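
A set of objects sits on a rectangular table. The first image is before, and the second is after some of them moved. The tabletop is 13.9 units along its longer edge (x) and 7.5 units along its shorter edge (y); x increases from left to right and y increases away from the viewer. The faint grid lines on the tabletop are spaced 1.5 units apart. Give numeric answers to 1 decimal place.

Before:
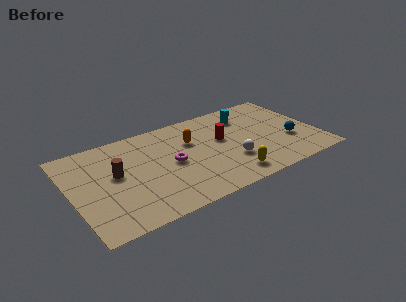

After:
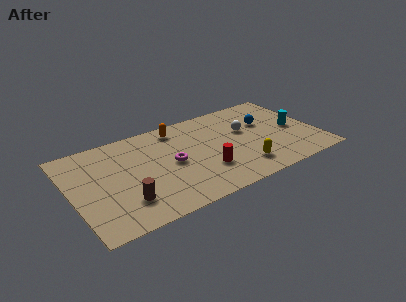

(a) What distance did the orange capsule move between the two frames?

1.5

The orange capsule was near (6.9, 5.0) before and (6.3, 6.4) after, so it travelled √(0.6² + 1.4²) ≈ 1.5 units.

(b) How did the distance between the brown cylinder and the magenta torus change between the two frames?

+0.3

The distance was about 3.1 in the first image and 3.4 in the second, so they moved 0.3 units further apart.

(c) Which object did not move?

the magenta torus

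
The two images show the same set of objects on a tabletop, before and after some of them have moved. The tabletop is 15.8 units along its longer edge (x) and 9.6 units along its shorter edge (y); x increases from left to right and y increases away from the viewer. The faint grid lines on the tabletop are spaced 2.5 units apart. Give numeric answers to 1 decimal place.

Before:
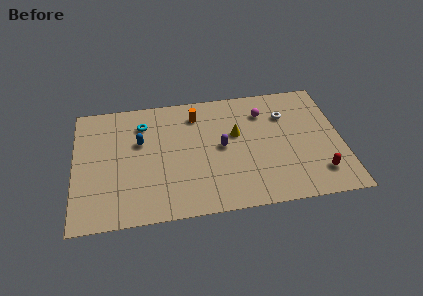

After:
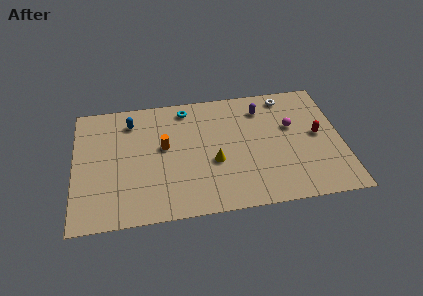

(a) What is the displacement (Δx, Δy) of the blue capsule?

(-0.5, 1.7)

The blue capsule was at about (3.9, 6.0) and moved to about (3.4, 7.7).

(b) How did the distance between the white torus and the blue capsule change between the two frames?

+0.6

The distance was about 8.7 in the first image and 9.3 in the second, so they moved 0.6 units further apart.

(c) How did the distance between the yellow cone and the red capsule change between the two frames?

+0.3

They were about 6.0 units apart before and 6.3 after — 0.3 units further apart.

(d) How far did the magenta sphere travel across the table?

2.1

The magenta sphere moved from about (11.3, 7.3) to (12.9, 5.9), a distance of √(1.6² + 1.4²) ≈ 2.1.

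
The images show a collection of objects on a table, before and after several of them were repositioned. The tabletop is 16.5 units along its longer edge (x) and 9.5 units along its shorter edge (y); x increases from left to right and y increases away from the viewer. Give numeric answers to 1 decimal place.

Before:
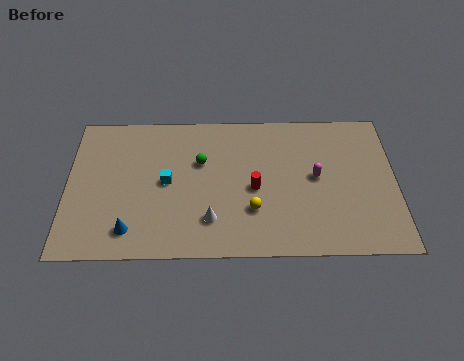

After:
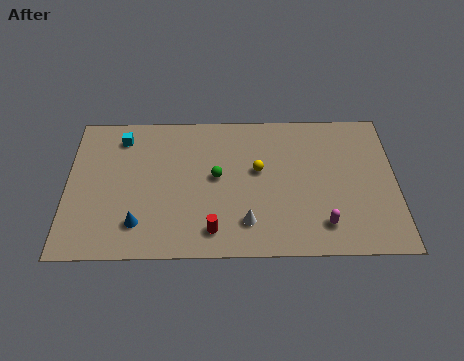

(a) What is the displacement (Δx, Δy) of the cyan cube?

(-2.3, 3.0)

The cyan cube was at about (5.0, 4.8) and moved to about (2.7, 7.8).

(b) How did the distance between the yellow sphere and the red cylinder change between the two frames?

+3.1

Before: roughly 1.4 units apart; after: 4.5. That's 3.1 units further apart.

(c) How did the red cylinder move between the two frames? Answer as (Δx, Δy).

(-2.1, -2.7)

The red cylinder started near (9.4, 4.3) and ended near (7.3, 1.6).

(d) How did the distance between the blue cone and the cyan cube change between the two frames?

+2.2

Before: roughly 3.6 units apart; after: 5.8. That's 2.2 units further apart.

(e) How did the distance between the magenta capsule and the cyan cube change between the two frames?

+4.2

Before: roughly 7.5 units apart; after: 11.7. That's 4.2 units further apart.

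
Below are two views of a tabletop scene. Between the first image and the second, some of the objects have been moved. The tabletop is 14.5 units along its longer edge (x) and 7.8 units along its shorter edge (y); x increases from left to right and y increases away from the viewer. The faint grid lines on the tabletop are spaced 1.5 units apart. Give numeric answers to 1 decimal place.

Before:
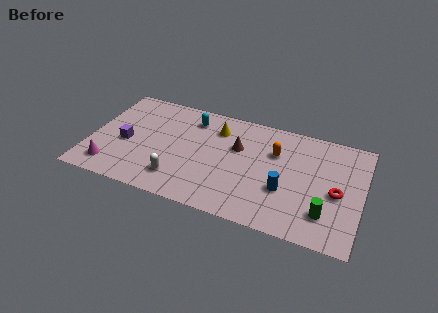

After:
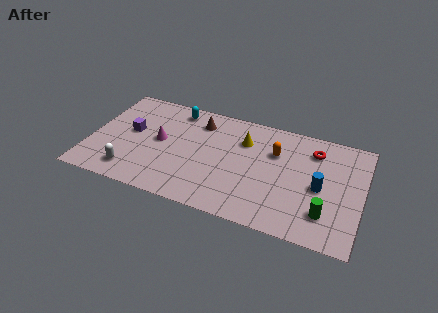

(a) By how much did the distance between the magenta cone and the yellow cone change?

-2.4

The distance was about 7.0 in the first image and 4.6 in the second, so they moved 2.4 units closer together.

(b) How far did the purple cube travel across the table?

0.9

The purple cube was near (1.9, 3.4) before and (2.1, 4.3) after, so it travelled √(0.2² + 0.9²) ≈ 0.9 units.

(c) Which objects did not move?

the orange capsule and the green cylinder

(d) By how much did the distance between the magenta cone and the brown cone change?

-4.6

They were about 7.4 units apart before and 2.8 after — 4.6 units closer together.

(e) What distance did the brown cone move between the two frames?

2.5

The brown cone was near (7.8, 5.0) before and (5.6, 6.2) after, so it travelled √(2.2² + 1.2²) ≈ 2.5 units.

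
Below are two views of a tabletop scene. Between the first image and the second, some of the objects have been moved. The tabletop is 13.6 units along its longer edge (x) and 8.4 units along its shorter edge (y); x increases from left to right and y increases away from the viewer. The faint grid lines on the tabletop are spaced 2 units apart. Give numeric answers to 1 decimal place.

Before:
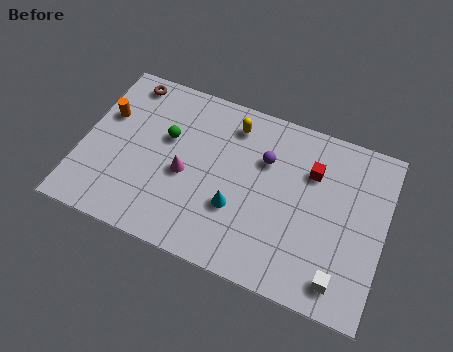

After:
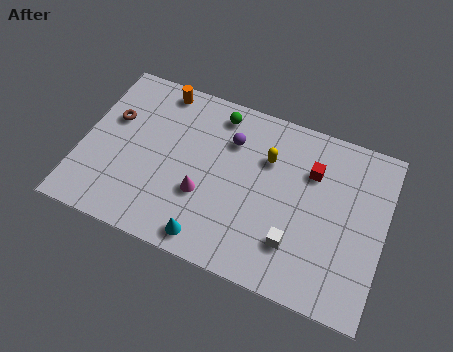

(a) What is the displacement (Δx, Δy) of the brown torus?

(-0.4, -2.1)

From the two frames, the brown torus sits at roughly (1.6, 7.4) before and (1.2, 5.3) after.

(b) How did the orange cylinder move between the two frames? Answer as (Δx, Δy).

(2.2, 2.1)

The orange cylinder was at about (0.9, 5.4) and moved to about (3.1, 7.5).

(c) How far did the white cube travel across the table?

2.3

The white cube moved from about (11.9, 1.3) to (9.8, 2.2), a distance of √(2.1² + 0.9²) ≈ 2.3.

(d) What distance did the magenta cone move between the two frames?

1.1

The magenta cone moved from about (4.7, 3.7) to (5.6, 3.0), a distance of √(0.9² + 0.7²) ≈ 1.1.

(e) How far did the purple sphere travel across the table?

1.6

The purple sphere was near (8.1, 5.7) before and (6.5, 6.1) after, so it travelled √(1.6² + 0.4²) ≈ 1.6 units.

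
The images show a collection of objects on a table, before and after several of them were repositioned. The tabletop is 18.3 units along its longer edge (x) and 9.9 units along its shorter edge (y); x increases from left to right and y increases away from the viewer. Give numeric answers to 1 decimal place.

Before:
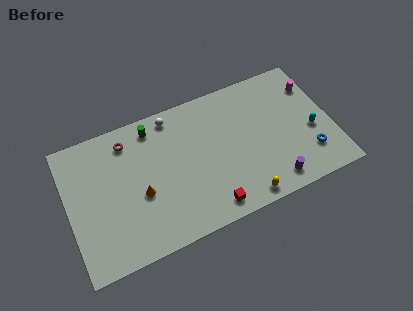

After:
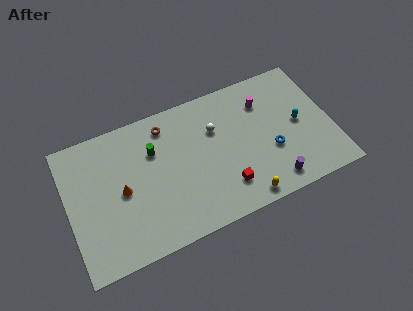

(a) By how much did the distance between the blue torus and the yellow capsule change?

-1.5

The distance was about 5.0 in the first image and 3.5 in the second, so they moved 1.5 units closer together.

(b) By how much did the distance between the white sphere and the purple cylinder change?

-3.4

They were about 9.7 units apart before and 6.3 after — 3.4 units closer together.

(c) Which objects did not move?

the yellow capsule and the purple cylinder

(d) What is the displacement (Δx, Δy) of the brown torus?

(2.7, 0.1)

The brown torus was at about (4.4, 8.2) and moved to about (7.1, 8.3).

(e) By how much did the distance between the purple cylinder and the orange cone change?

+1.4

The distance was about 9.3 in the first image and 10.7 in the second, so they moved 1.4 units further apart.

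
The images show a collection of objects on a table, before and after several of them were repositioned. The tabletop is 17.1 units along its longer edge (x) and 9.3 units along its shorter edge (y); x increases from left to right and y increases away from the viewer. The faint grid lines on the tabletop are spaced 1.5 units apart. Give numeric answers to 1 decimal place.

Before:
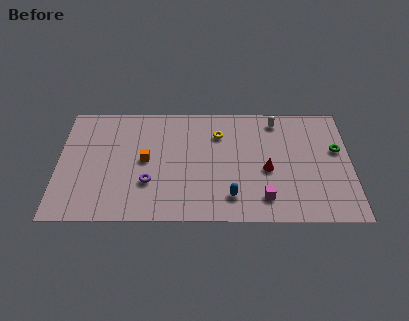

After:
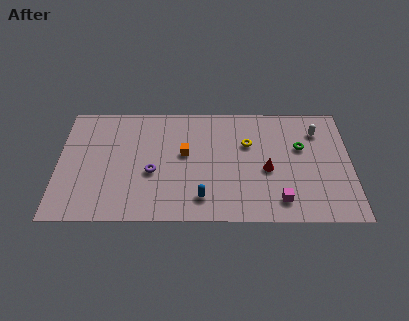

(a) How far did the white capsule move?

2.6

The white capsule was near (12.8, 8.0) before and (15.2, 7.1) after, so it travelled √(2.4² + 0.9²) ≈ 2.6 units.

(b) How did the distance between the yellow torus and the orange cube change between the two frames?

-1.0

Before: roughly 4.8 units apart; after: 3.8. That's 1.0 units closer together.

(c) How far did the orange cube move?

2.4

The orange cube moved from about (5.1, 4.8) to (7.4, 5.3), a distance of √(2.3² + 0.5²) ≈ 2.4.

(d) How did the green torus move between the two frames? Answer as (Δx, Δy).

(-2.1, 0.2)

From the two frames, the green torus sits at roughly (16.3, 5.6) before and (14.2, 5.8) after.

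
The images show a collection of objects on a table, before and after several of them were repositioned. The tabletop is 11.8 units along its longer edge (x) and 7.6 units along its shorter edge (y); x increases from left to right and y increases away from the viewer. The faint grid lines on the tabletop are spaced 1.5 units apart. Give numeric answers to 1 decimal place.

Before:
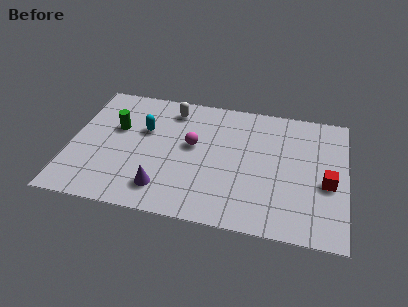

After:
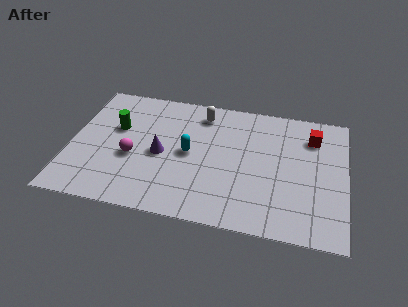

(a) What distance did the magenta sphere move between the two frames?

2.8

The magenta sphere moved from about (5.2, 4.3) to (2.7, 3.1), a distance of √(2.5² + 1.2²) ≈ 2.8.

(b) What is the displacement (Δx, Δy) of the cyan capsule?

(2.0, -1.0)

The cyan capsule started near (3.1, 4.8) and ended near (5.1, 3.8).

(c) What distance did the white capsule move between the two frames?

1.3

From (4.2, 6.3) to (5.5, 6.3), the white capsule covered √(1.3² + 0.0²) ≈ 1.3 units.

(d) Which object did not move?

the green cylinder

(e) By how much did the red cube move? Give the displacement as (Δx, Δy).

(-0.7, 2.6)

From the two frames, the red cube sits at roughly (11.0, 3.2) before and (10.3, 5.8) after.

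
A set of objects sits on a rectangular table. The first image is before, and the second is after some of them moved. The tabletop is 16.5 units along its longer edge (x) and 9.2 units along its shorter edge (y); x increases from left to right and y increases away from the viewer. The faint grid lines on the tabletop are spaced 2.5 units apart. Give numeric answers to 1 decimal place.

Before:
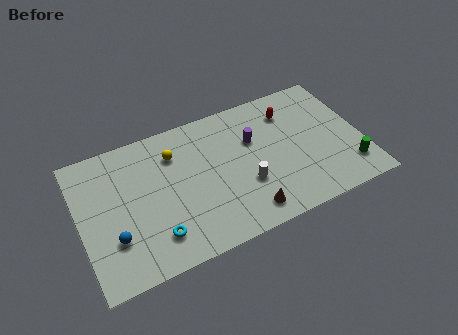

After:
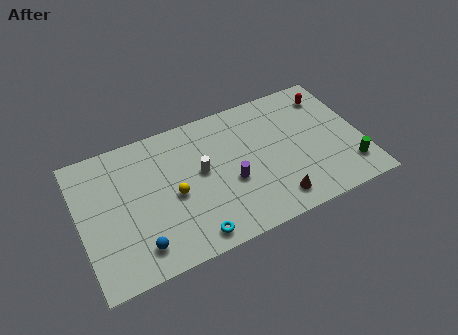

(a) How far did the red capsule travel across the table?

2.4

From (12.6, 7.1) to (15.0, 7.4), the red capsule covered √(2.4² + 0.3²) ≈ 2.4 units.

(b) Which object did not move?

the green cylinder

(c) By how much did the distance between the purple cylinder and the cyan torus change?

-3.7

Before: roughly 7.4 units apart; after: 3.7. That's 3.7 units closer together.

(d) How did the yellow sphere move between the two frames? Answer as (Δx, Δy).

(-0.3, -2.7)

The yellow sphere was at about (5.7, 6.9) and moved to about (5.4, 4.2).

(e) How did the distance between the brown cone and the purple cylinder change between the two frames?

-1.5

They were about 4.7 units apart before and 3.2 after — 1.5 units closer together.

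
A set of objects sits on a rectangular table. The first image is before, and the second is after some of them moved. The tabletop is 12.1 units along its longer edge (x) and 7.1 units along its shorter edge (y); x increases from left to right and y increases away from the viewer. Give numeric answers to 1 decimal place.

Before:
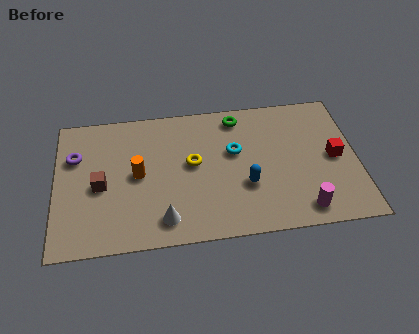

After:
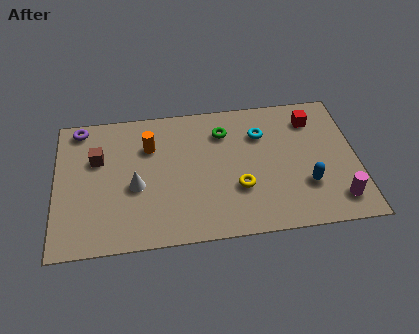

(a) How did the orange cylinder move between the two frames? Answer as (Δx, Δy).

(0.5, 1.4)

From the two frames, the orange cylinder sits at roughly (3.3, 3.6) before and (3.8, 5.0) after.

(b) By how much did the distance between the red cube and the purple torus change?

-1.1

The distance was about 10.5 in the first image and 9.4 in the second, so they moved 1.1 units closer together.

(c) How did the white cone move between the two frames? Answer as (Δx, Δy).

(-1.1, 1.8)

The white cone started near (4.3, 1.2) and ended near (3.2, 3.0).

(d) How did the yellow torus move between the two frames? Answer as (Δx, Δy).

(1.8, -1.5)

The yellow torus was at about (5.5, 3.9) and moved to about (7.3, 2.4).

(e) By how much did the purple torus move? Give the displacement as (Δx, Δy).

(0.2, 1.5)

The purple torus started near (0.8, 4.8) and ended near (1.0, 6.3).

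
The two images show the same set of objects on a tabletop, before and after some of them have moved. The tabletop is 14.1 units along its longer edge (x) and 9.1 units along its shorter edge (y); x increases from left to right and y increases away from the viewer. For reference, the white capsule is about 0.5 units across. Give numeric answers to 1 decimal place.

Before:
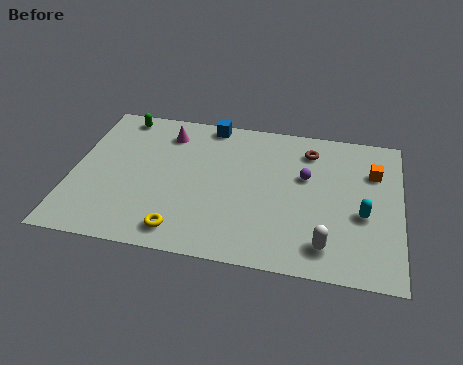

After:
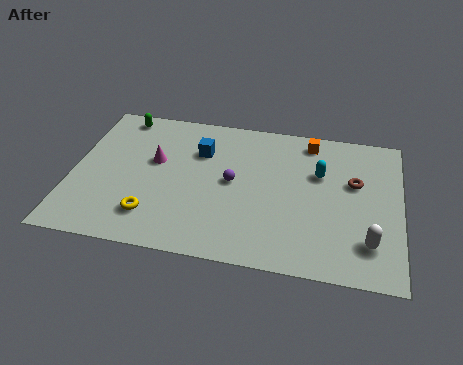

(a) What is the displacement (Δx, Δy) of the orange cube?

(-2.8, 1.5)

The orange cube was at about (12.9, 6.4) and moved to about (10.1, 7.9).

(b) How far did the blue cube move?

1.9

The blue cube was near (5.7, 8.3) before and (5.4, 6.4) after, so it travelled √(0.3² + 1.9²) ≈ 1.9 units.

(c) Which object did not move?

the green capsule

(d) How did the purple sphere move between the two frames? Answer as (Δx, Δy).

(-3.1, -0.9)

The purple sphere was at about (10.0, 5.6) and moved to about (6.9, 4.7).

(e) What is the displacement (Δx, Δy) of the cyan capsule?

(-1.9, 2.2)

The cyan capsule started near (12.5, 3.7) and ended near (10.6, 5.9).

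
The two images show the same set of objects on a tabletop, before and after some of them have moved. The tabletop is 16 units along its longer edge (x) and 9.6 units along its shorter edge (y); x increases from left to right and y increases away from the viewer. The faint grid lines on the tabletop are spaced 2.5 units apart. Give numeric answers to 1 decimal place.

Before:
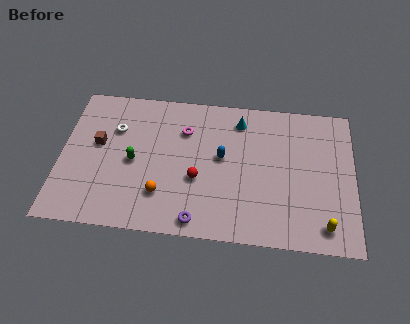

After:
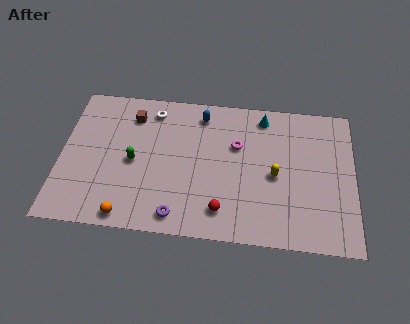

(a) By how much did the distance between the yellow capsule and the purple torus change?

-0.7

Before: roughly 6.8 units apart; after: 6.1. That's 0.7 units closer together.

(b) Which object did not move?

the green capsule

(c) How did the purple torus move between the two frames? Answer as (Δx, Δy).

(-1.1, 0.2)

From the two frames, the purple torus sits at roughly (7.6, 1.0) before and (6.5, 1.2) after.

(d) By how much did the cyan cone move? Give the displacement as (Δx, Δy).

(1.3, 0.4)

The cyan cone started near (9.7, 7.9) and ended near (11.0, 8.3).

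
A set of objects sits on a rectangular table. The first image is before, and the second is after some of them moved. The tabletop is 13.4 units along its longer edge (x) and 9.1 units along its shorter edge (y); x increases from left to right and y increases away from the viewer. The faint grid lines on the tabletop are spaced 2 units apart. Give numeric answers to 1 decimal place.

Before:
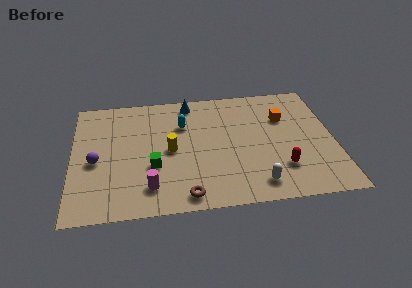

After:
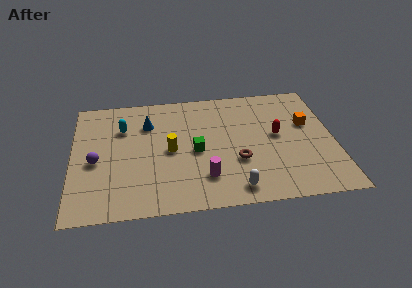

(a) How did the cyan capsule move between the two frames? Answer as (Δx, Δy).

(-3.1, 0.1)

From the two frames, the cyan capsule sits at roughly (5.7, 6.3) before and (2.6, 6.4) after.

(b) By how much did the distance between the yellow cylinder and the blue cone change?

-1.3

The distance was about 3.8 in the first image and 2.5 in the second, so they moved 1.3 units closer together.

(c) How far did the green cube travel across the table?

2.4

The green cube was near (4.1, 3.3) before and (6.3, 4.2) after, so it travelled √(2.2² + 0.9²) ≈ 2.4 units.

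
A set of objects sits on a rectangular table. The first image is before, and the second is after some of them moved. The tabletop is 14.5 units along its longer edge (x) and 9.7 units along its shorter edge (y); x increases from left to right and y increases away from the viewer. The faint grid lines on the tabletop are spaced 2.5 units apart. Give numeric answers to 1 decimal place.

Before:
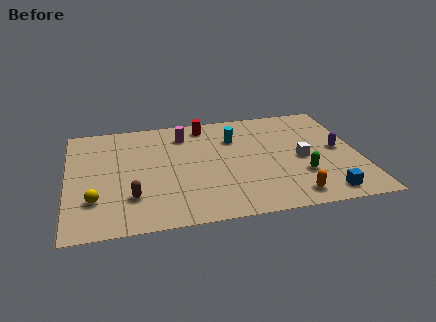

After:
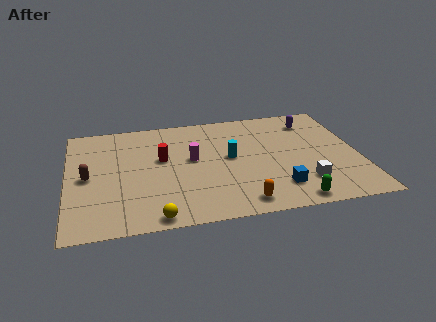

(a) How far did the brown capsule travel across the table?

3.0

The brown capsule moved from about (3.1, 2.6) to (1.0, 4.7), a distance of √(2.1² + 2.1²) ≈ 3.0.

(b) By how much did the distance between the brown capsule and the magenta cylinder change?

-0.6

Before: roughly 5.8 units apart; after: 5.2. That's 0.6 units closer together.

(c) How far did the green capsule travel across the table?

2.2

The green capsule was near (11.5, 3.0) before and (10.9, 0.9) after, so it travelled √(0.6² + 2.1²) ≈ 2.2 units.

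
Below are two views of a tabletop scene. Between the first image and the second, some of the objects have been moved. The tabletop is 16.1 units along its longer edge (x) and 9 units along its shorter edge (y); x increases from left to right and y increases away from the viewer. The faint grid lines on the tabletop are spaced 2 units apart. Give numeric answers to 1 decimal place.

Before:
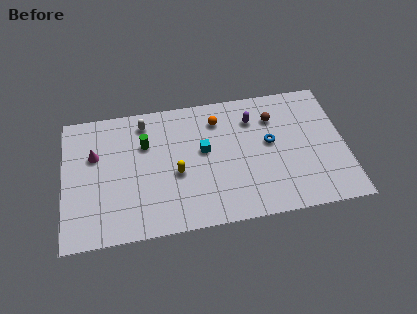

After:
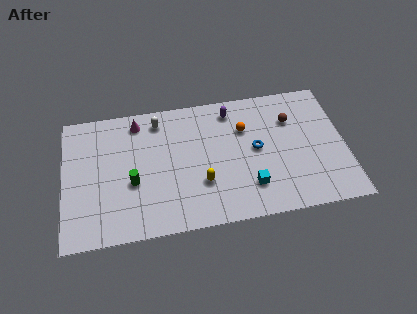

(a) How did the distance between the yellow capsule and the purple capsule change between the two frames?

-0.3

Before: roughly 5.4 units apart; after: 5.1. That's 0.3 units closer together.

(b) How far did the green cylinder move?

2.6

The green cylinder moved from about (4.7, 6.1) to (3.9, 3.6), a distance of √(0.8² + 2.5²) ≈ 2.6.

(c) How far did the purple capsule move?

1.4

From (10.9, 6.8) to (9.7, 7.6), the purple capsule covered √(1.2² + 0.8²) ≈ 1.4 units.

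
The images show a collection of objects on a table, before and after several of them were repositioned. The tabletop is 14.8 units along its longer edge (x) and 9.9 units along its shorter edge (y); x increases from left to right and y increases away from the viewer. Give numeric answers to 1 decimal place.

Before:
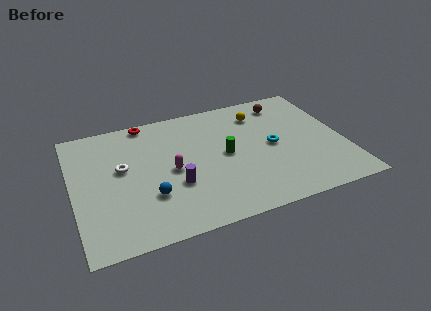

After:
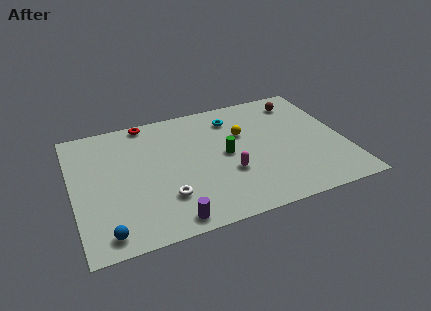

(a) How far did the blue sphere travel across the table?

3.1

From (4.0, 3.1) to (1.5, 1.2), the blue sphere covered √(2.5² + 1.9²) ≈ 3.1 units.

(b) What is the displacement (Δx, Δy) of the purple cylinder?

(-0.5, -2.5)

The purple cylinder was at about (5.4, 3.5) and moved to about (4.9, 1.0).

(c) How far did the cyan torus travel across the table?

3.6

From (10.9, 4.9) to (9.0, 7.9), the cyan torus covered √(1.9² + 3.0²) ≈ 3.6 units.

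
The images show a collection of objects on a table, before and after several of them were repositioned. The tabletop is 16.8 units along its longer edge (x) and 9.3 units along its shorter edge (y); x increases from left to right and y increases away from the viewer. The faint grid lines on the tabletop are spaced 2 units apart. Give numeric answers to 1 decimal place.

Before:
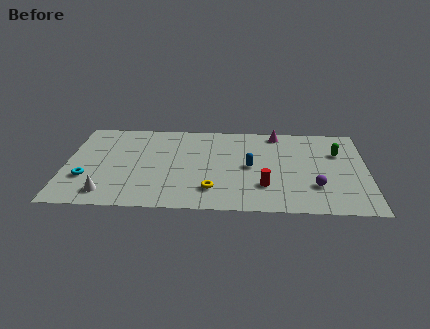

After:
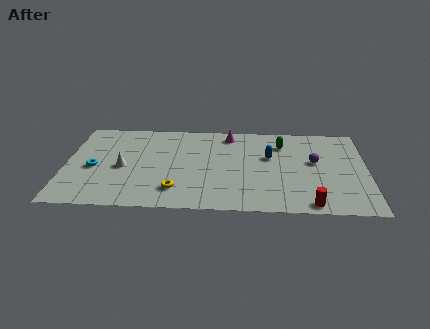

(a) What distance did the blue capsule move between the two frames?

1.6

From (10.3, 4.6) to (11.4, 5.7), the blue capsule covered √(1.1² + 1.1²) ≈ 1.6 units.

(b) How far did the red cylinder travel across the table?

3.0

The red cylinder was near (11.1, 2.6) before and (13.6, 0.9) after, so it travelled √(2.5² + 1.7²) ≈ 3.0 units.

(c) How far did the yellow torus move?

2.0

The yellow torus moved from about (8.2, 2.1) to (6.2, 2.0), a distance of √(2.0² + 0.1²) ≈ 2.0.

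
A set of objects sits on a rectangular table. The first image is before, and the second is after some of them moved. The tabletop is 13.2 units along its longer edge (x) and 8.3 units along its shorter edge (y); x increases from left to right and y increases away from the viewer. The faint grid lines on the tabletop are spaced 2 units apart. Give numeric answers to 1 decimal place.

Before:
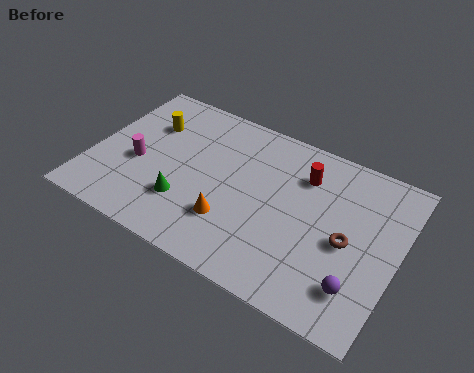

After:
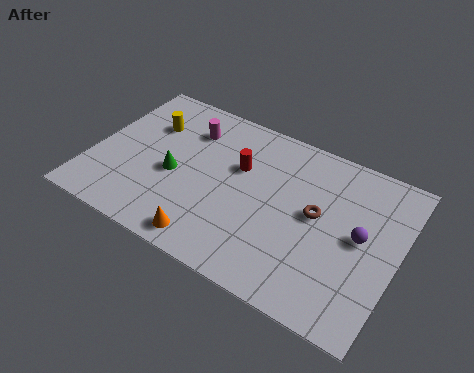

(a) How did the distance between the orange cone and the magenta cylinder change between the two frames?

+1.2

Before: roughly 4.4 units apart; after: 5.6. That's 1.2 units further apart.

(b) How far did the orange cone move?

1.6

The orange cone was near (6.3, 2.4) before and (5.6, 1.0) after, so it travelled √(0.7² + 1.4²) ≈ 1.6 units.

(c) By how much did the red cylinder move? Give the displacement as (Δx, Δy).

(-2.7, -0.9)

From the two frames, the red cylinder sits at roughly (8.9, 6.2) before and (6.2, 5.3) after.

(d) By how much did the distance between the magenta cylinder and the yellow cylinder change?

-0.5

Before: roughly 2.3 units apart; after: 1.8. That's 0.5 units closer together.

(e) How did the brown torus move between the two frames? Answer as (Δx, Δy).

(-1.4, 0.7)

The brown torus was at about (11.1, 3.8) and moved to about (9.7, 4.5).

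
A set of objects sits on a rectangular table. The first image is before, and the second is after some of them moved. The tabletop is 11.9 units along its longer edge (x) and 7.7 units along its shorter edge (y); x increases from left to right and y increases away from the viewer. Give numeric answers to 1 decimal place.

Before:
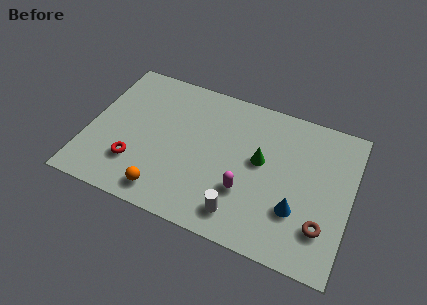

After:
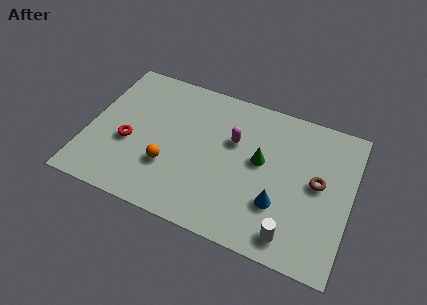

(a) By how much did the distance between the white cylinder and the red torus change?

+2.9

The distance was about 5.0 in the first image and 7.9 in the second, so they moved 2.9 units further apart.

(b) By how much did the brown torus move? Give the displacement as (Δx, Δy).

(-0.4, 2.1)

From the two frames, the brown torus sits at roughly (10.8, 2.0) before and (10.4, 4.1) after.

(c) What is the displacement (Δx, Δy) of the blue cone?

(-0.8, 0.0)

The blue cone started near (9.6, 2.4) and ended near (8.8, 2.4).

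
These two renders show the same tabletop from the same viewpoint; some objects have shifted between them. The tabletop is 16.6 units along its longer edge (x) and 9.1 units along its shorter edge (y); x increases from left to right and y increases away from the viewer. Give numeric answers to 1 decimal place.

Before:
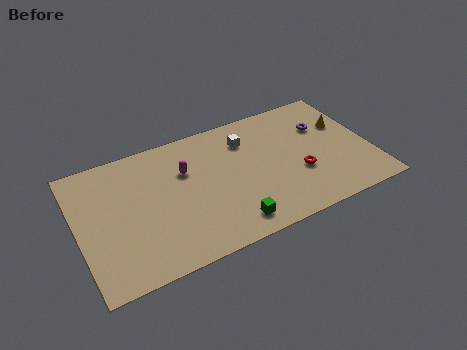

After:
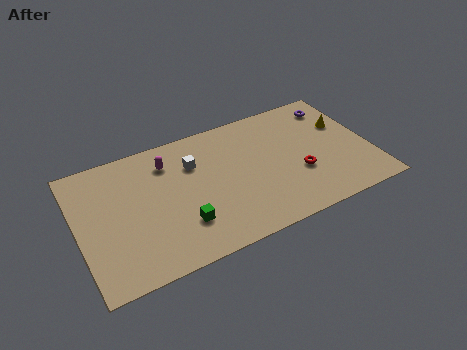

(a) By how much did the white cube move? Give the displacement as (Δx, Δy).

(-3.1, -0.5)

The white cube was at about (9.8, 6.9) and moved to about (6.7, 6.4).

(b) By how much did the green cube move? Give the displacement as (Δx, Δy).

(-2.6, 1.1)

The green cube was at about (8.2, 1.4) and moved to about (5.6, 2.5).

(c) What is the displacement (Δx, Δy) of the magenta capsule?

(-0.9, 1.0)

The magenta capsule started near (6.2, 6.1) and ended near (5.3, 7.1).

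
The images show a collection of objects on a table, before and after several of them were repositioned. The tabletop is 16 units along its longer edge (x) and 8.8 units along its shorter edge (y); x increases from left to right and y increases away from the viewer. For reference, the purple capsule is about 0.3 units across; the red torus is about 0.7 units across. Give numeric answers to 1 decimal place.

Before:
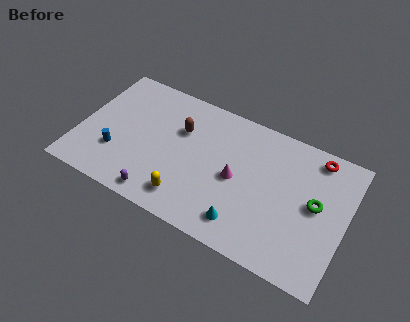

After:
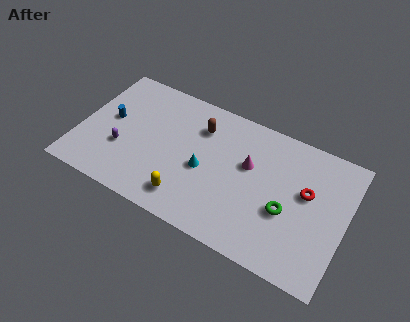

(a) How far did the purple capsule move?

3.3

The purple capsule was near (5.3, 1.0) before and (2.7, 3.1) after, so it travelled √(2.6² + 2.1²) ≈ 3.3 units.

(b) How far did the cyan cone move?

3.5

From (10.3, 1.6) to (7.6, 3.9), the cyan cone covered √(2.7² + 2.3²) ≈ 3.5 units.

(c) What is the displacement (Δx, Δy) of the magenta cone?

(0.6, 1.2)

The magenta cone started near (9.5, 4.2) and ended near (10.1, 5.4).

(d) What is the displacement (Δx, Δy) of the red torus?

(-0.3, -2.5)

The red torus started near (13.9, 7.7) and ended near (13.6, 5.2).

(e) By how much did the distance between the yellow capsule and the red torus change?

-1.7

They were about 9.3 units apart before and 7.6 after — 1.7 units closer together.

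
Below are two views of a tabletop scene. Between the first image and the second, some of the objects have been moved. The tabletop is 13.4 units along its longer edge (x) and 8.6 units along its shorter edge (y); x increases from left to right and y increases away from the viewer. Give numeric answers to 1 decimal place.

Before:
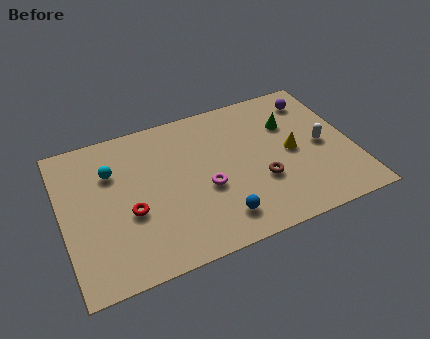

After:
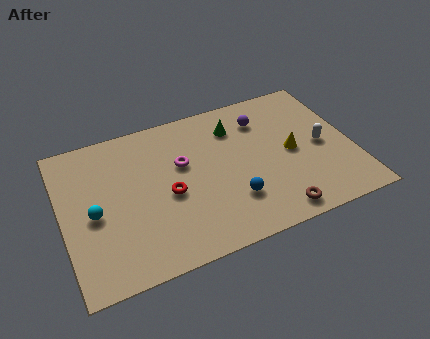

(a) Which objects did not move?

the yellow cone and the white capsule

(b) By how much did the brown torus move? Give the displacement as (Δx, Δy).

(0.4, -2.0)

The brown torus started near (9.0, 3.0) and ended near (9.4, 1.0).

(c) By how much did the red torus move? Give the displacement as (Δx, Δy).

(1.8, 0.4)

The red torus was at about (3.0, 3.4) and moved to about (4.8, 3.8).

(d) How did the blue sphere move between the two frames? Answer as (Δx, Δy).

(0.7, 0.8)

The blue sphere was at about (6.9, 1.6) and moved to about (7.6, 2.4).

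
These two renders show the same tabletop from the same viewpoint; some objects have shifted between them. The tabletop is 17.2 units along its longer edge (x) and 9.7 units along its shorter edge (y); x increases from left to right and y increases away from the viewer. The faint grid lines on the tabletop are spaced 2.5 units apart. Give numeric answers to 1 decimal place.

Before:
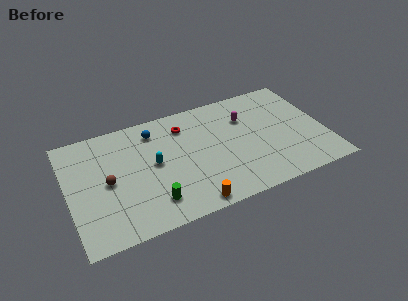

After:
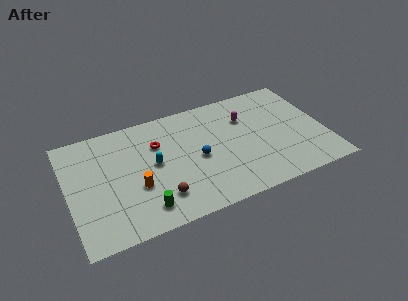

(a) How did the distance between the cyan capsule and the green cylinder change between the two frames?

+0.4

Before: roughly 3.1 units apart; after: 3.5. That's 0.4 units further apart.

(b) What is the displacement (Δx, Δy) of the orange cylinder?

(-3.3, 2.7)

From the two frames, the orange cylinder sits at roughly (7.7, 0.9) before and (4.4, 3.6) after.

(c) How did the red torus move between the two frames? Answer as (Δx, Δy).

(-1.9, -0.9)

The red torus was at about (8.0, 7.6) and moved to about (6.1, 6.7).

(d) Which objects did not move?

the magenta capsule and the cyan capsule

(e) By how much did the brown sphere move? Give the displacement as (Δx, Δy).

(3.2, -2.5)

From the two frames, the brown sphere sits at roughly (2.6, 4.7) before and (5.8, 2.2) after.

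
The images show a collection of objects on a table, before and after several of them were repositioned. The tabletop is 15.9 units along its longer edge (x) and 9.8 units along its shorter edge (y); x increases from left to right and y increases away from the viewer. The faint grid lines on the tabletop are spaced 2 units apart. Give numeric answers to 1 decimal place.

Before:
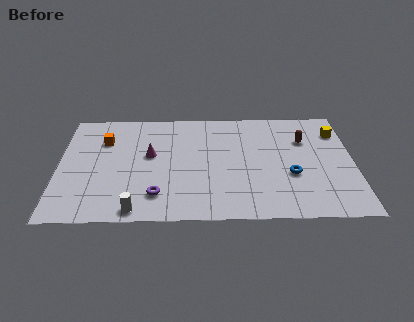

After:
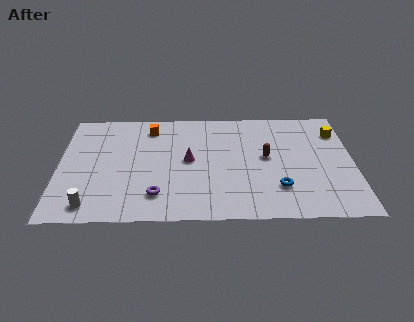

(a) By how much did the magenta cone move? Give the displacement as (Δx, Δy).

(2.1, -0.5)

The magenta cone started near (4.9, 5.6) and ended near (7.0, 5.1).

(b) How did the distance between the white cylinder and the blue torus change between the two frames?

+1.3

The distance was about 8.8 in the first image and 10.1 in the second, so they moved 1.3 units further apart.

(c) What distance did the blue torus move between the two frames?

1.3

From (12.5, 3.7) to (11.8, 2.6), the blue torus covered √(0.7² + 1.1²) ≈ 1.3 units.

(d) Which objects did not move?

the purple torus and the yellow cube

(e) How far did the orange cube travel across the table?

2.7

The orange cube was near (2.4, 7.0) before and (4.9, 8.1) after, so it travelled √(2.5² + 1.1²) ≈ 2.7 units.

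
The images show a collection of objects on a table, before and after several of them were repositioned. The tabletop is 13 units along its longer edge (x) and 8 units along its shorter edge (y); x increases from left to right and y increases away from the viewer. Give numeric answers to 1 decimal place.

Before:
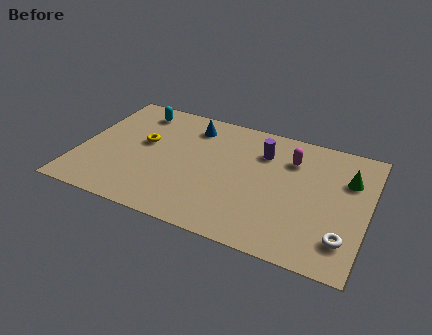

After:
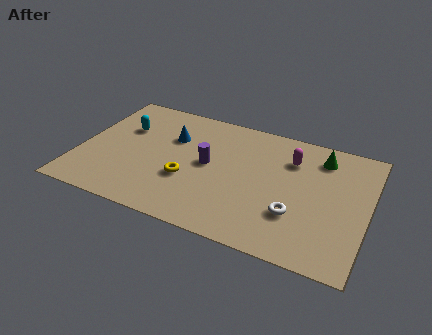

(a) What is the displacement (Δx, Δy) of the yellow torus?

(2.2, -1.7)

From the two frames, the yellow torus sits at roughly (2.8, 4.6) before and (5.0, 2.9) after.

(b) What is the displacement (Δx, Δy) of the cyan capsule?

(-0.4, -1.4)

The cyan capsule was at about (2.2, 6.7) and moved to about (1.8, 5.3).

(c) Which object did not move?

the magenta capsule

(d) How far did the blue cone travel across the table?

1.4

From (4.8, 6.5) to (4.0, 5.4), the blue cone covered √(0.8² + 1.1²) ≈ 1.4 units.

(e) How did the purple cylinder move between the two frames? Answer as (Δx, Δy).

(-2.3, -1.7)

From the two frames, the purple cylinder sits at roughly (8.1, 5.9) before and (5.8, 4.2) after.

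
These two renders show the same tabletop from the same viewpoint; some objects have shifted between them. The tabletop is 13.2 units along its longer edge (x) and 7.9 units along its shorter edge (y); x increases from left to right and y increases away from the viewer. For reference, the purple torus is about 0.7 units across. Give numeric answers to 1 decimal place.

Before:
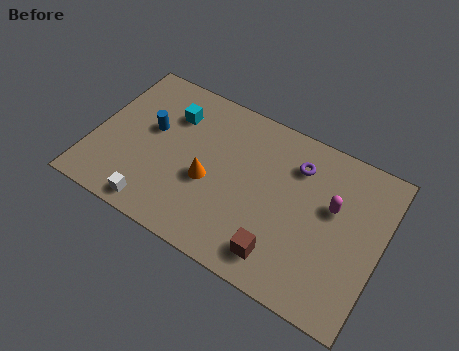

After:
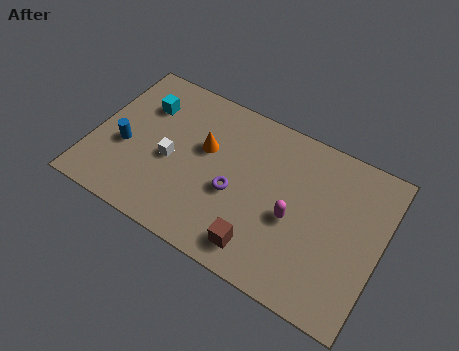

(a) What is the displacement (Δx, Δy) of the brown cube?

(-0.9, -0.1)

The brown cube started near (9.0, 1.4) and ended near (8.1, 1.3).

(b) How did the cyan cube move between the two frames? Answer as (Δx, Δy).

(-1.3, -0.1)

The cyan cube was at about (3.3, 5.8) and moved to about (2.0, 5.7).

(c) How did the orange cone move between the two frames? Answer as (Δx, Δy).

(-0.4, 1.5)

The orange cone was at about (5.4, 3.3) and moved to about (5.0, 4.8).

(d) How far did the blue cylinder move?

1.7

The blue cylinder moved from about (2.5, 4.6) to (1.5, 3.2), a distance of √(1.0² + 1.4²) ≈ 1.7.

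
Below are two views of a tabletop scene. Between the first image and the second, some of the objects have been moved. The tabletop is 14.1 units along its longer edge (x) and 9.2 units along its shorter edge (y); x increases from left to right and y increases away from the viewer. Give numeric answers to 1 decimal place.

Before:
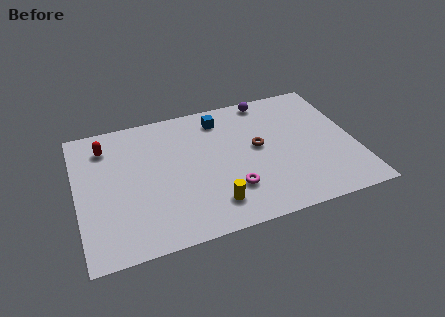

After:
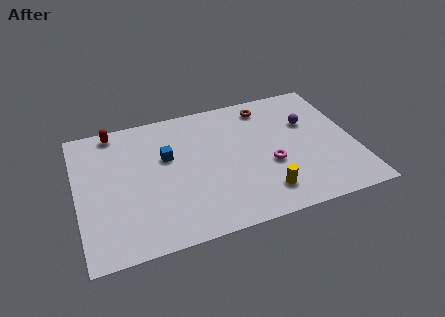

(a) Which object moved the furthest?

the blue cube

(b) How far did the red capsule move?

1.1

The red capsule was near (1.6, 7.3) before and (2.1, 8.3) after, so it travelled √(0.5² + 1.0²) ≈ 1.1 units.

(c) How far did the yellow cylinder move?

2.6

The yellow cylinder moved from about (6.6, 1.8) to (9.2, 1.8), a distance of √(2.6² + 0.0²) ≈ 2.6.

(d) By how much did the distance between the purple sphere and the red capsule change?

+1.6

The distance was about 8.5 in the first image and 10.1 in the second, so they moved 1.6 units further apart.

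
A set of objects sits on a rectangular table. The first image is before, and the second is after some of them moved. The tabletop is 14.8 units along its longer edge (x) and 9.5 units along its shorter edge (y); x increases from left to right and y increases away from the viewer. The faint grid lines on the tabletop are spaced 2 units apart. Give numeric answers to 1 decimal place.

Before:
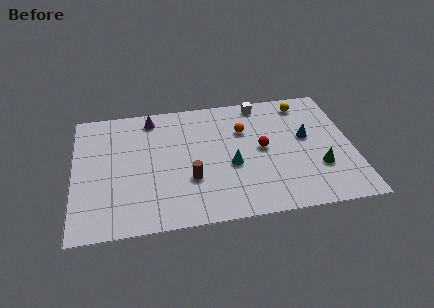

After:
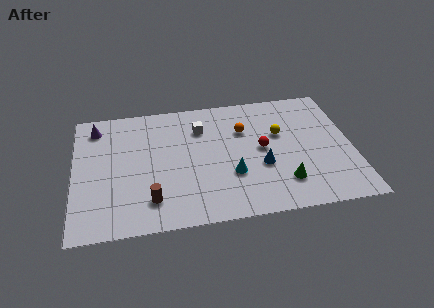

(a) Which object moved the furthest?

the white cube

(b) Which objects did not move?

the red sphere and the orange sphere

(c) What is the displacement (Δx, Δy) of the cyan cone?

(0.0, -0.7)

From the two frames, the cyan cone sits at roughly (8.3, 3.9) before and (8.3, 3.2) after.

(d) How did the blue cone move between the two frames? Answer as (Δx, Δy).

(-2.5, -1.8)

The blue cone started near (12.4, 5.4) and ended near (9.9, 3.6).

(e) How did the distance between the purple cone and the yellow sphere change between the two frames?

+1.8

Before: roughly 8.2 units apart; after: 10.0. That's 1.8 units further apart.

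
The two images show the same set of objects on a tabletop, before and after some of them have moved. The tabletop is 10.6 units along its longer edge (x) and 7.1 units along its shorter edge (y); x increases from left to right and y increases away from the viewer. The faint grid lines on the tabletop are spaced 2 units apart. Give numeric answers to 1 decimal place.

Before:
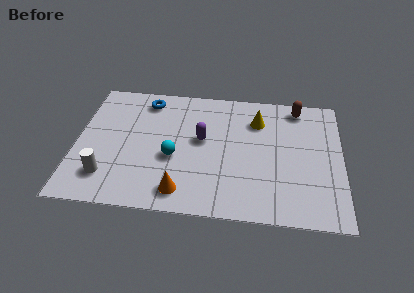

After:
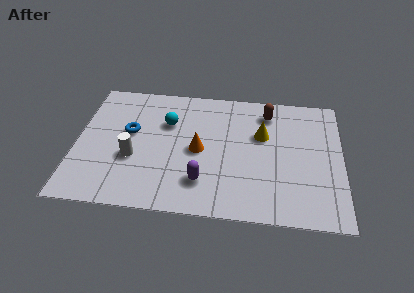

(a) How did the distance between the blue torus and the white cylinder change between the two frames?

-3.2

Before: roughly 4.6 units apart; after: 1.4. That's 3.2 units closer together.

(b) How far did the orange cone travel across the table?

2.4

The orange cone was near (4.3, 1.1) before and (4.9, 3.4) after, so it travelled √(0.6² + 2.3²) ≈ 2.4 units.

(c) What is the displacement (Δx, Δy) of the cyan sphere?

(-0.3, 1.9)

The cyan sphere was at about (3.9, 2.9) and moved to about (3.6, 4.8).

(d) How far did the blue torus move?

2.0

The blue torus moved from about (2.7, 6.0) to (2.1, 4.1), a distance of √(0.6² + 1.9²) ≈ 2.0.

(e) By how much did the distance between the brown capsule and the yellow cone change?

-0.5

Before: roughly 1.8 units apart; after: 1.3. That's 0.5 units closer together.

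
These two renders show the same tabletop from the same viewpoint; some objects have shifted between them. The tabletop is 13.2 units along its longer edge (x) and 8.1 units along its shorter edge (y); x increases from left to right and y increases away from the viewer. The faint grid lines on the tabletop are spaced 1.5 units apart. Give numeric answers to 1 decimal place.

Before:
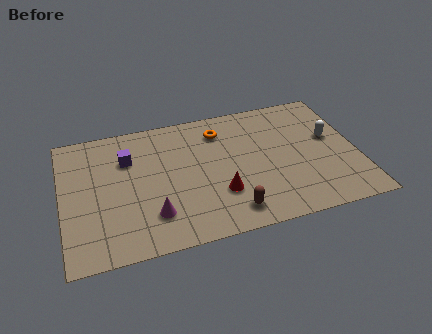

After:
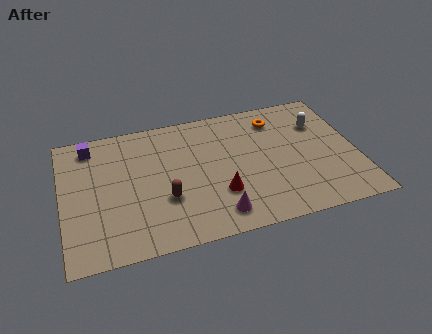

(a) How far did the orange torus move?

2.6

The orange torus was near (7.2, 6.4) before and (9.8, 6.5) after, so it travelled √(2.6² + 0.1²) ≈ 2.6 units.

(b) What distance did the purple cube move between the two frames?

2.0

From (3.0, 5.7) to (1.4, 6.9), the purple cube covered √(1.6² + 1.2²) ≈ 2.0 units.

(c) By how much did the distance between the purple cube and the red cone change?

+2.0

They were about 5.0 units apart before and 7.0 after — 2.0 units further apart.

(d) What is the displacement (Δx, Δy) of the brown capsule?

(-2.8, 1.5)

The brown capsule started near (7.3, 1.3) and ended near (4.5, 2.8).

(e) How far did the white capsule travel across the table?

1.1

The white capsule moved from about (12.1, 4.7) to (11.7, 5.7), a distance of √(0.4² + 1.0²) ≈ 1.1.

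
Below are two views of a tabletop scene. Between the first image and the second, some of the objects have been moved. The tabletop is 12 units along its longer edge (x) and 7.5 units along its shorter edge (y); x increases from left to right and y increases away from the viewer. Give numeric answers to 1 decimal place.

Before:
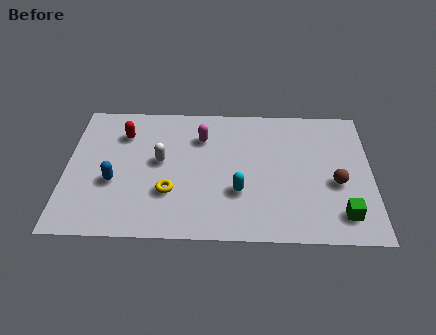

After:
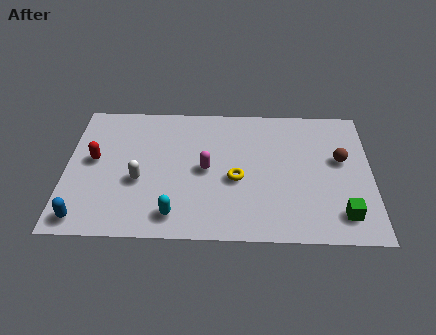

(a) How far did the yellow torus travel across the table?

2.7

The yellow torus moved from about (4.1, 2.4) to (6.7, 3.2), a distance of √(2.6² + 0.8²) ≈ 2.7.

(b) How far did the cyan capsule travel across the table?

2.8

The cyan capsule moved from about (6.8, 2.5) to (4.3, 1.2), a distance of √(2.5² + 1.3²) ≈ 2.8.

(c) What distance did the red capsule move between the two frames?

1.9

The red capsule moved from about (2.2, 5.6) to (1.1, 4.1), a distance of √(1.1² + 1.5²) ≈ 1.9.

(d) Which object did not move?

the green cube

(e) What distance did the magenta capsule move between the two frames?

1.8

From (5.3, 5.5) to (5.5, 3.7), the magenta capsule covered √(0.2² + 1.8²) ≈ 1.8 units.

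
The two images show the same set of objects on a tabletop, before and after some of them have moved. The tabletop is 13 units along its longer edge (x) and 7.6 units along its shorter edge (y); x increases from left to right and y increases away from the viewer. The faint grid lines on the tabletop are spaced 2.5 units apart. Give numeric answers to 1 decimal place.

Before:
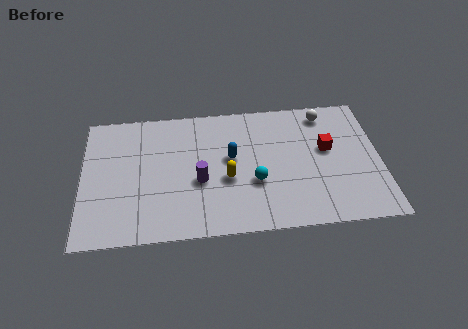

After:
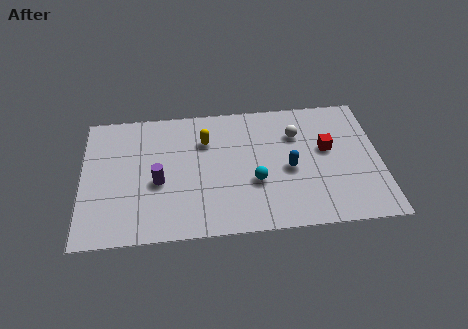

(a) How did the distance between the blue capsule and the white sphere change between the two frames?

-2.7

Before: roughly 4.7 units apart; after: 2.0. That's 2.7 units closer together.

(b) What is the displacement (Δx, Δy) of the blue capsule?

(2.5, -0.9)

The blue capsule was at about (6.5, 4.3) and moved to about (9.0, 3.4).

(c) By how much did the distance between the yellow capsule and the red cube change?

+0.8

The distance was about 4.6 in the first image and 5.4 in the second, so they moved 0.8 units further apart.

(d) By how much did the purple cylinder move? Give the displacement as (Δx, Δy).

(-1.8, 0.1)

From the two frames, the purple cylinder sits at roughly (5.1, 3.1) before and (3.3, 3.2) after.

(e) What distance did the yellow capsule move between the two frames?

2.5

From (6.3, 3.1) to (5.4, 5.4), the yellow capsule covered √(0.9² + 2.3²) ≈ 2.5 units.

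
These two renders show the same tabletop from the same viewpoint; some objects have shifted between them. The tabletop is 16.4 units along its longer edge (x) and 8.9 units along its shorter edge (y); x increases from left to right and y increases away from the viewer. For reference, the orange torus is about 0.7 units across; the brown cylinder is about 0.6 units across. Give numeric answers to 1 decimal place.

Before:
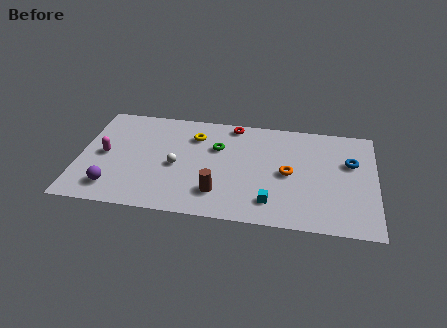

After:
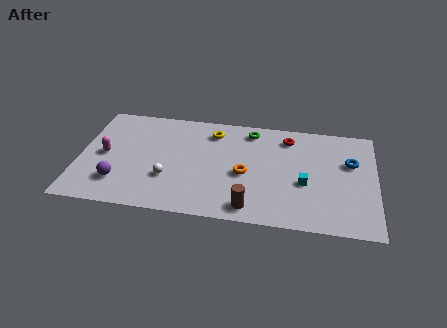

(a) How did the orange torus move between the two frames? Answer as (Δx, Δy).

(-2.4, -0.4)

The orange torus started near (11.6, 4.3) and ended near (9.2, 3.9).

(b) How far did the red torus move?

3.2

The red torus was near (8.4, 8.0) before and (11.5, 7.3) after, so it travelled √(3.1² + 0.7²) ≈ 3.2 units.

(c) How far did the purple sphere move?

0.6

The purple sphere moved from about (2.0, 1.7) to (2.3, 2.2), a distance of √(0.3² + 0.5²) ≈ 0.6.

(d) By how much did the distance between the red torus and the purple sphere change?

+1.5

Before: roughly 9.0 units apart; after: 10.5. That's 1.5 units further apart.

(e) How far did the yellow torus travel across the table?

1.1

The yellow torus was near (6.3, 6.7) before and (7.3, 7.2) after, so it travelled √(1.0² + 0.5²) ≈ 1.1 units.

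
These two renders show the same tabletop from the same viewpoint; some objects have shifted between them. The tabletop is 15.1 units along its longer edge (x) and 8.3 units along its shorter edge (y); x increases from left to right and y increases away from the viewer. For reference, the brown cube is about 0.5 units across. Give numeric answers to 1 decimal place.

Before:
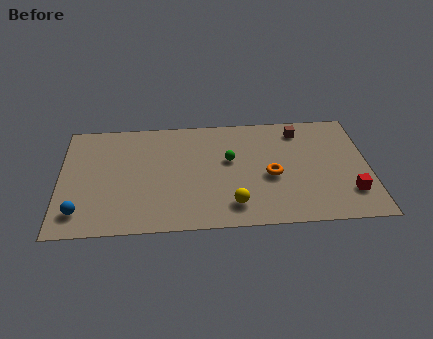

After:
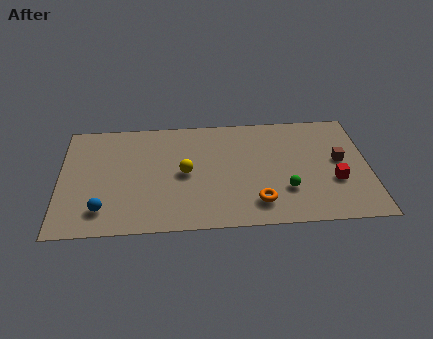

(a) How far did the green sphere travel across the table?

3.6

The green sphere moved from about (8.3, 4.9) to (11.0, 2.5), a distance of √(2.7² + 2.4²) ≈ 3.6.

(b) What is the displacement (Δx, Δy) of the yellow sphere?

(-2.3, 2.5)

The yellow sphere was at about (8.4, 1.6) and moved to about (6.1, 4.1).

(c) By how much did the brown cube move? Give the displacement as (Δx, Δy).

(1.9, -2.4)

From the two frames, the brown cube sits at roughly (11.8, 6.9) before and (13.7, 4.5) after.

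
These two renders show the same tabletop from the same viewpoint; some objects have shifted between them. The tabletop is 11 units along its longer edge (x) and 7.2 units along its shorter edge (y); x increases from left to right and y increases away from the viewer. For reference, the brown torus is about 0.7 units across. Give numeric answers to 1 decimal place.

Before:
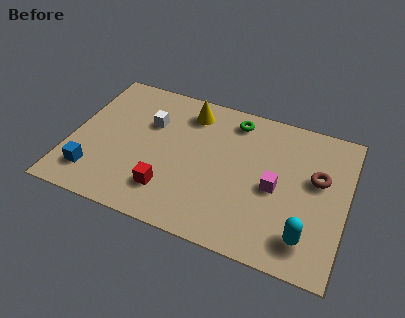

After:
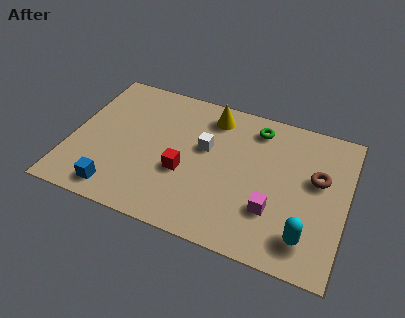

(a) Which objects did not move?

the cyan capsule and the brown torus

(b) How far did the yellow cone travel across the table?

0.9

From (4.5, 5.9) to (5.4, 6.0), the yellow cone covered √(0.9² + 0.1²) ≈ 0.9 units.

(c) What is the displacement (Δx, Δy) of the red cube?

(0.5, 1.1)

The red cube was at about (4.1, 1.7) and moved to about (4.6, 2.8).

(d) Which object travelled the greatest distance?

the white cube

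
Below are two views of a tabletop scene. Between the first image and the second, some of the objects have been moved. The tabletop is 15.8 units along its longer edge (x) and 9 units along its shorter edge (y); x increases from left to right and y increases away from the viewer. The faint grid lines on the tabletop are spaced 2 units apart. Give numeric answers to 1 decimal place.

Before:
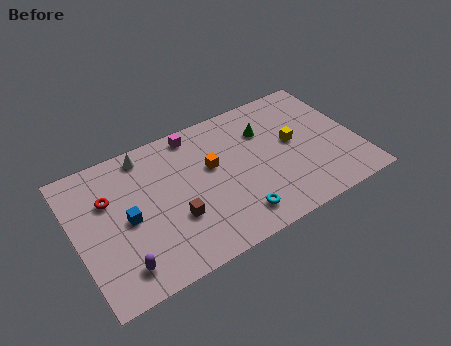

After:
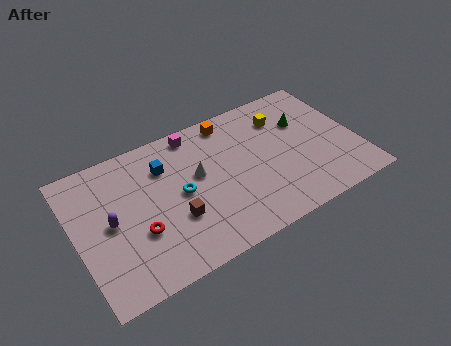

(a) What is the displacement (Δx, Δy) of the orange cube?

(1.4, 2.5)

The orange cube started near (7.7, 5.4) and ended near (9.1, 7.9).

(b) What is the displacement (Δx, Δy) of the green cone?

(2.2, -0.4)

From the two frames, the green cone sits at roughly (10.9, 6.4) before and (13.1, 6.0) after.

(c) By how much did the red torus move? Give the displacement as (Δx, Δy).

(1.3, -2.8)

From the two frames, the red torus sits at roughly (2.0, 6.0) before and (3.3, 3.2) after.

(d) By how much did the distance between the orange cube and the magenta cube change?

-0.7

The distance was about 2.7 in the first image and 2.0 in the second, so they moved 0.7 units closer together.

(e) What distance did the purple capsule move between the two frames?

2.9

The purple capsule moved from about (2.1, 1.6) to (1.9, 4.5), a distance of √(0.2² + 2.9²) ≈ 2.9.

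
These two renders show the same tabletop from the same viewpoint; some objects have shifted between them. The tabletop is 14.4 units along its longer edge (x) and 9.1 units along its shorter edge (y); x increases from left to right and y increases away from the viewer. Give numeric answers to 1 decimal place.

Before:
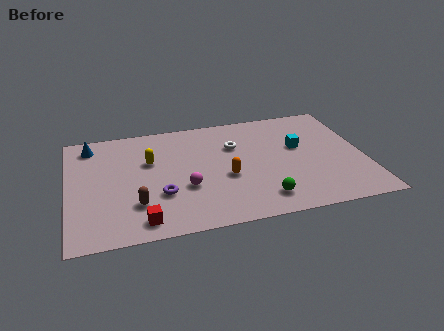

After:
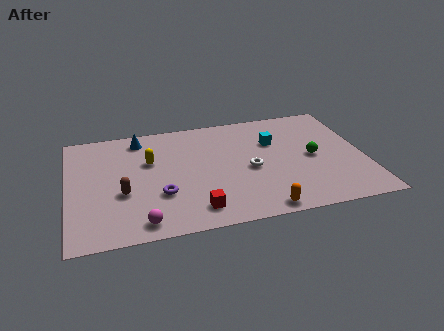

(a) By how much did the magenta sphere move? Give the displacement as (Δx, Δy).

(-2.2, -2.2)

From the two frames, the magenta sphere sits at roughly (5.6, 3.3) before and (3.4, 1.1) after.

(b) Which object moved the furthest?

the green sphere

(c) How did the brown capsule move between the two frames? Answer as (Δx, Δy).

(-0.6, 1.0)

The brown capsule was at about (3.2, 2.5) and moved to about (2.6, 3.5).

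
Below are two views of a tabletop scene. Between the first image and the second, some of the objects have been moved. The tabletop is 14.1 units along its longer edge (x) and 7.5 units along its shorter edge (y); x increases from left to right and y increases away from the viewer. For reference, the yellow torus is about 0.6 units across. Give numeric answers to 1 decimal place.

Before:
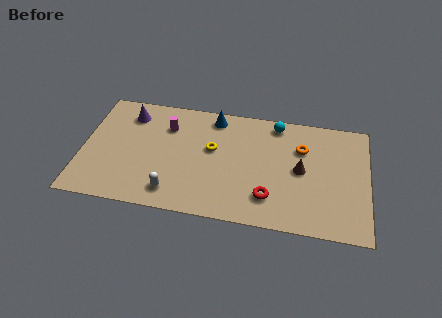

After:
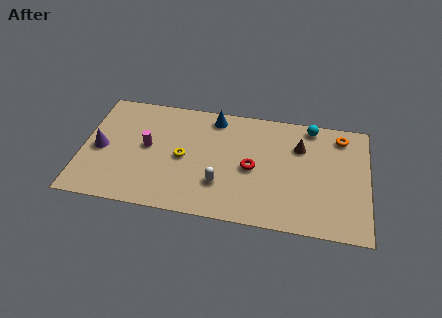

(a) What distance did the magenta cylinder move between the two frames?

1.7

The magenta cylinder moved from about (4.1, 5.5) to (3.2, 4.0), a distance of √(0.9² + 1.5²) ≈ 1.7.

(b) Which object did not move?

the blue cone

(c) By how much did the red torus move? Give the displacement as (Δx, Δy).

(-0.9, 1.7)

From the two frames, the red torus sits at roughly (9.3, 1.8) before and (8.4, 3.5) after.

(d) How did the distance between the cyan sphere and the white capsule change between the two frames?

-1.0

Before: roughly 7.2 units apart; after: 6.2. That's 1.0 units closer together.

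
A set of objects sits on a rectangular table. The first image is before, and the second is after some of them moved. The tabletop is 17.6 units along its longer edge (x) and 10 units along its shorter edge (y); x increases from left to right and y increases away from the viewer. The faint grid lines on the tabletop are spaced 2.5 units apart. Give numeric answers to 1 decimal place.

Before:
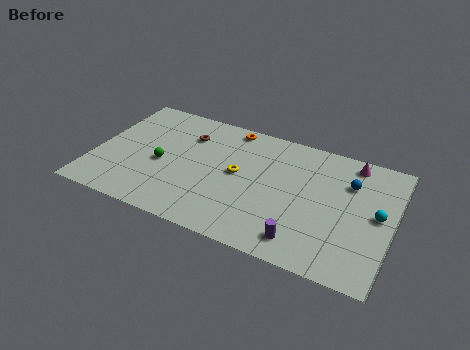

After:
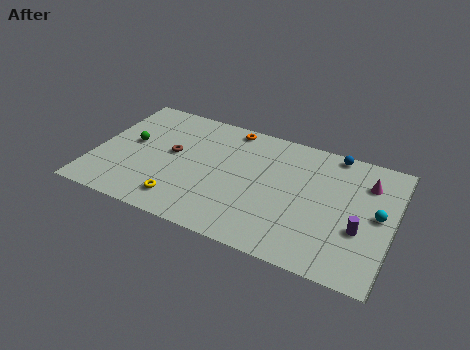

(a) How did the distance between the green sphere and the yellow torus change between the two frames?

+0.5

The distance was about 4.6 in the first image and 5.1 in the second, so they moved 0.5 units further apart.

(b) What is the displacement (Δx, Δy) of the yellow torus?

(-3.0, -3.5)

From the two frames, the yellow torus sits at roughly (8.5, 5.3) before and (5.5, 1.8) after.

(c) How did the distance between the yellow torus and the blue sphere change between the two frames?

+4.5

Before: roughly 6.6 units apart; after: 11.1. That's 4.5 units further apart.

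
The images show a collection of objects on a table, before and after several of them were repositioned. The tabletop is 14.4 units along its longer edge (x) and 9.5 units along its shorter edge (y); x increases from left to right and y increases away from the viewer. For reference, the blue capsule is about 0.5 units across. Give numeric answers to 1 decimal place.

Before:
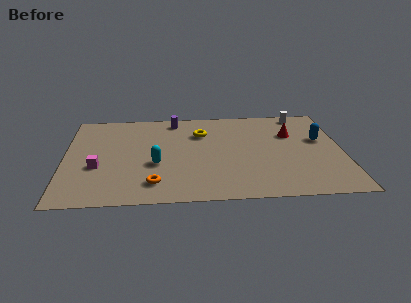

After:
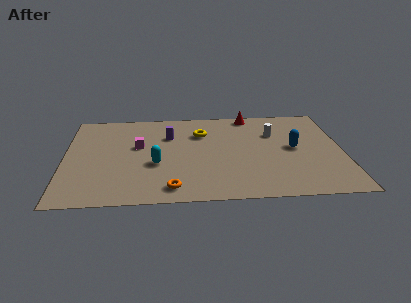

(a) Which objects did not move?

the yellow torus and the cyan capsule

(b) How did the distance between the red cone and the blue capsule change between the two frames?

+2.6

They were about 1.7 units apart before and 4.3 after — 2.6 units further apart.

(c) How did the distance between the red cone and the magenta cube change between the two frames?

-3.9

Before: roughly 10.5 units apart; after: 6.6. That's 3.9 units closer together.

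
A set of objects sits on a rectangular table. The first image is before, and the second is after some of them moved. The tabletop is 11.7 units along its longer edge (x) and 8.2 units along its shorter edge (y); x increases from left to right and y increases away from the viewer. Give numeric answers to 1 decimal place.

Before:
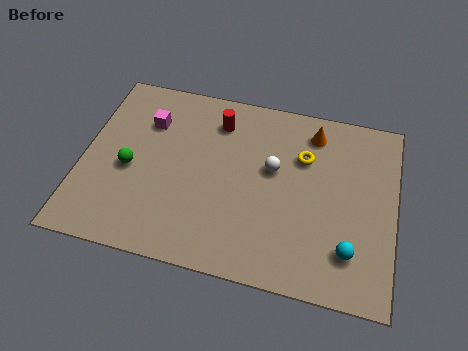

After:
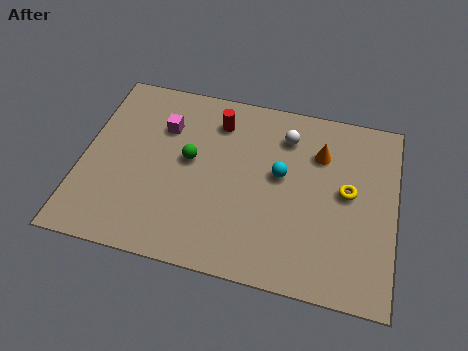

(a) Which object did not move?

the red cylinder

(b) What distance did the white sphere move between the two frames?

1.6

The white sphere moved from about (7.1, 4.8) to (7.5, 6.4), a distance of √(0.4² + 1.6²) ≈ 1.6.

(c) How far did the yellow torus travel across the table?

2.1

From (8.2, 5.6) to (9.9, 4.4), the yellow torus covered √(1.7² + 1.2²) ≈ 2.1 units.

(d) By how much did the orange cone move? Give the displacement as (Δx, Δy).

(0.3, -0.9)

The orange cone started near (8.5, 6.8) and ended near (8.8, 5.9).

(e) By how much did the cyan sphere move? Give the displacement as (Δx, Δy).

(-2.7, 2.7)

The cyan sphere was at about (10.1, 1.9) and moved to about (7.4, 4.6).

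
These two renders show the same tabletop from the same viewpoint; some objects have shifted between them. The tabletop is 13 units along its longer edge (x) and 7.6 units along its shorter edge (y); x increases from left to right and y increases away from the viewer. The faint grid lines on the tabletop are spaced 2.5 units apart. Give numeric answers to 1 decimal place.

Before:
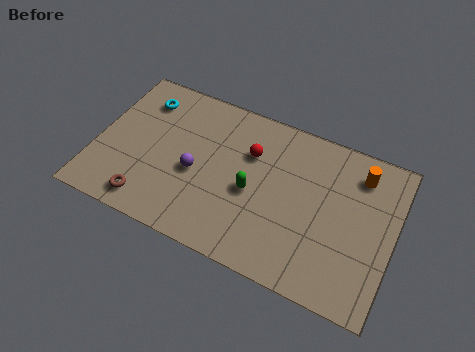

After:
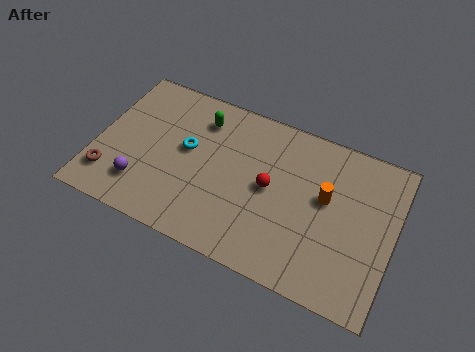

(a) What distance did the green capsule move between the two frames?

3.7

From (6.9, 3.4) to (4.3, 6.0), the green capsule covered √(2.6² + 2.6²) ≈ 3.7 units.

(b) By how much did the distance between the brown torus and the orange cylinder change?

-0.4

The distance was about 10.0 in the first image and 9.6 in the second, so they moved 0.4 units closer together.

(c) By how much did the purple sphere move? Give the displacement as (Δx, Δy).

(-2.2, -1.5)

From the two frames, the purple sphere sits at roughly (4.4, 3.3) before and (2.2, 1.8) after.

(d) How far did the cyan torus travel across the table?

2.8

The cyan torus moved from about (1.7, 6.0) to (3.9, 4.3), a distance of √(2.2² + 1.7²) ≈ 2.8.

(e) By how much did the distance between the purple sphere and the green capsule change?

+2.2

The distance was about 2.5 in the first image and 4.7 in the second, so they moved 2.2 units further apart.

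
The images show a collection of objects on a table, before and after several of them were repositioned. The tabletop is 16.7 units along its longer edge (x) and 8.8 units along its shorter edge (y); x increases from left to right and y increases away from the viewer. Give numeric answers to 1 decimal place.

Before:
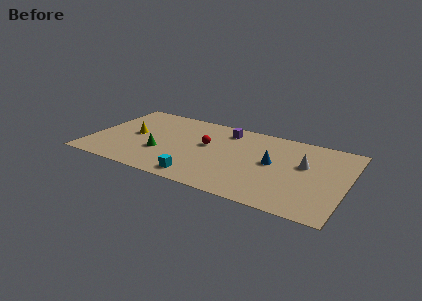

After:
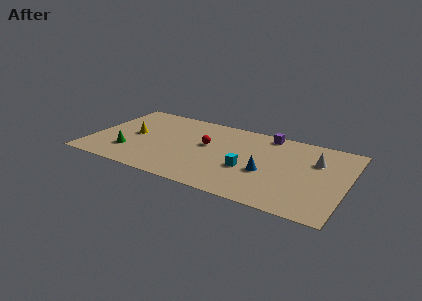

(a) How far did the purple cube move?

2.8

The purple cube was near (8.5, 7.3) before and (11.2, 7.9) after, so it travelled √(2.7² + 0.6²) ≈ 2.8 units.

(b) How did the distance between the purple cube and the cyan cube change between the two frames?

-1.6

They were about 6.2 units apart before and 4.6 after — 1.6 units closer together.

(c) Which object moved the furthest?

the cyan cube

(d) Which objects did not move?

the yellow cone and the red sphere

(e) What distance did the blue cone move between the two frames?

1.2

From (11.9, 4.7) to (11.6, 3.5), the blue cone covered √(0.3² + 1.2²) ≈ 1.2 units.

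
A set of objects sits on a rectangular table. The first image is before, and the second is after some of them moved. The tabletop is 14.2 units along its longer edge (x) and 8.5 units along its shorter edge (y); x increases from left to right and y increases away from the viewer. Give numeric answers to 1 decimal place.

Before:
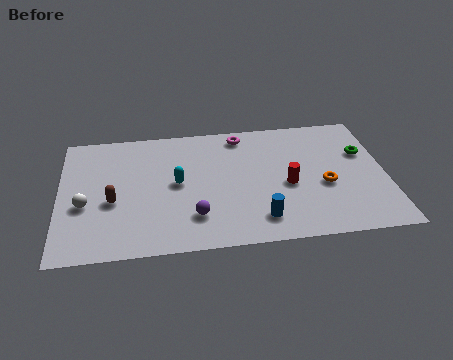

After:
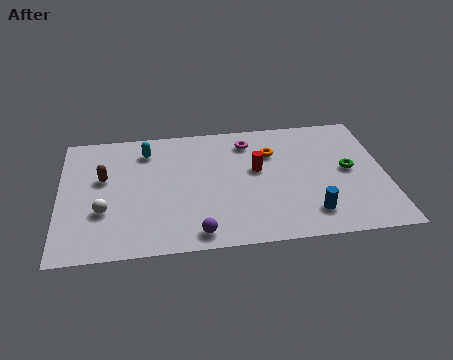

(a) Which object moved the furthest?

the orange torus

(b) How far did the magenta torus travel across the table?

0.6

The magenta torus was near (8.0, 7.4) before and (8.3, 6.9) after, so it travelled √(0.3² + 0.5²) ≈ 0.6 units.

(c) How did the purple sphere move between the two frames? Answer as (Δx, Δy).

(0.1, -1.1)

From the two frames, the purple sphere sits at roughly (5.8, 2.1) before and (5.9, 1.0) after.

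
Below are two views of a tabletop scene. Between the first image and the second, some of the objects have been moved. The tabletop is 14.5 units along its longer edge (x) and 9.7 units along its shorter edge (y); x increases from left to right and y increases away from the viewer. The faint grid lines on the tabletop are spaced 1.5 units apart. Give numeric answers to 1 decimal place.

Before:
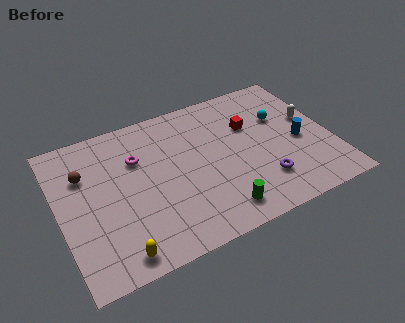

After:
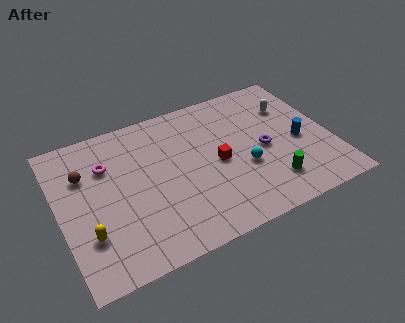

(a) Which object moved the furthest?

the cyan sphere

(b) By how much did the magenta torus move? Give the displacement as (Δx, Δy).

(-1.6, 0.2)

From the two frames, the magenta torus sits at roughly (4.3, 6.6) before and (2.7, 6.8) after.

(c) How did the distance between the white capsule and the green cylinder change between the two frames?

-1.8

Before: roughly 6.9 units apart; after: 5.1. That's 1.8 units closer together.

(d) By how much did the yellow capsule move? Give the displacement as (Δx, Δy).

(-1.3, 1.7)

The yellow capsule was at about (2.6, 1.1) and moved to about (1.3, 2.8).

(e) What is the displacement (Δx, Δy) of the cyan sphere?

(-2.4, -2.6)

The cyan sphere started near (12.1, 6.3) and ended near (9.7, 3.7).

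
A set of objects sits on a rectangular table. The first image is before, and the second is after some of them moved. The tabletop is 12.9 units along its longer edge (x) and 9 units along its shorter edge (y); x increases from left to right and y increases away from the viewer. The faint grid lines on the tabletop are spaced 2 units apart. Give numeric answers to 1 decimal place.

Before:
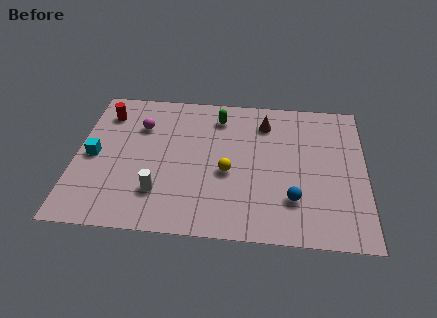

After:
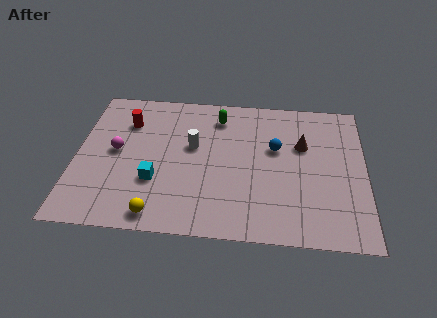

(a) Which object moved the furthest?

the yellow sphere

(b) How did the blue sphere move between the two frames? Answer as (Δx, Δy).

(-0.8, 3.1)

From the two frames, the blue sphere sits at roughly (9.7, 2.4) before and (8.9, 5.5) after.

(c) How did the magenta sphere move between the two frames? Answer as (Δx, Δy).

(-1.0, -1.7)

The magenta sphere started near (2.8, 6.4) and ended near (1.8, 4.7).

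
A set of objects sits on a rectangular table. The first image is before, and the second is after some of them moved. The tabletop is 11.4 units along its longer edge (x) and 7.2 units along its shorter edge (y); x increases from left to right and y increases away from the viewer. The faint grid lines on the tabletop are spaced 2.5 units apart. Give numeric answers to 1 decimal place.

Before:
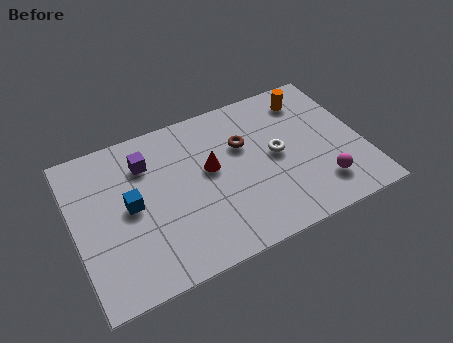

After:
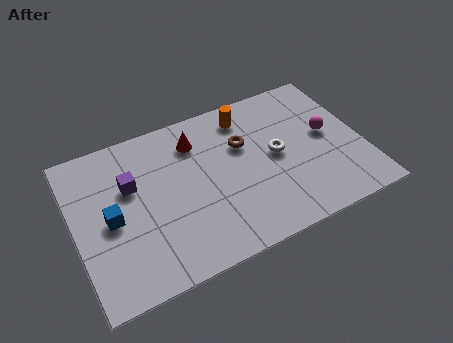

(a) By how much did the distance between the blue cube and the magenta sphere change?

+1.1

Before: roughly 7.6 units apart; after: 8.7. That's 1.1 units further apart.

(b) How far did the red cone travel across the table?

1.6

The red cone moved from about (5.4, 4.1) to (5.0, 5.6), a distance of √(0.4² + 1.5²) ≈ 1.6.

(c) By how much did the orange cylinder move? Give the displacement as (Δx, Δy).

(-2.5, 0.1)

From the two frames, the orange cylinder sits at roughly (9.6, 5.9) before and (7.1, 6.0) after.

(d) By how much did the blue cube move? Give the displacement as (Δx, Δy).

(-0.8, -0.3)

From the two frames, the blue cube sits at roughly (2.2, 3.7) before and (1.4, 3.4) after.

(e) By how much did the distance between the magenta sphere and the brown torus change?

-0.7

The distance was about 4.1 in the first image and 3.4 in the second, so they moved 0.7 units closer together.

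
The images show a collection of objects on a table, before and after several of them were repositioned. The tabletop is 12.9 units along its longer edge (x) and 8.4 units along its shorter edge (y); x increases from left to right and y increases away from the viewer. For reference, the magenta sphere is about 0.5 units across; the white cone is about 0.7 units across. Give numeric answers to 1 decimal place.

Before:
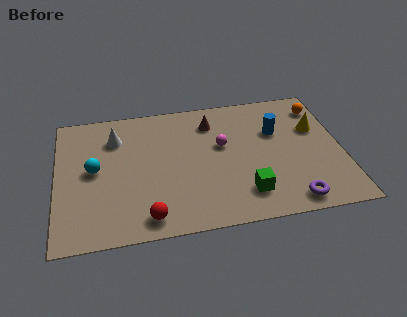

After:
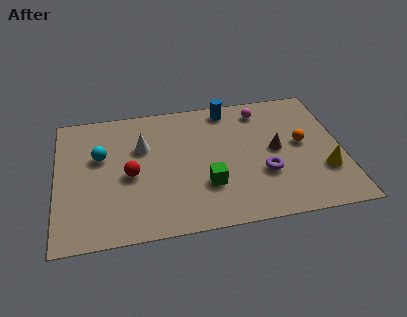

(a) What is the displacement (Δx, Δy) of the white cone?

(1.2, -0.8)

From the two frames, the white cone sits at roughly (2.7, 6.3) before and (3.9, 5.5) after.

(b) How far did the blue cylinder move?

2.8

The blue cylinder was near (10.0, 5.5) before and (7.9, 7.4) after, so it travelled √(2.1² + 1.9²) ≈ 2.8 units.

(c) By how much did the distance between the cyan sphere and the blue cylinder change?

-2.1

They were about 8.4 units apart before and 6.3 after — 2.1 units closer together.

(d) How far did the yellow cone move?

2.8

The yellow cone moved from about (11.8, 5.4) to (12.0, 2.6), a distance of √(0.2² + 2.8²) ≈ 2.8.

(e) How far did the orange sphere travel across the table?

2.5

From (12.1, 6.8) to (11.1, 4.5), the orange sphere covered √(1.0² + 2.3²) ≈ 2.5 units.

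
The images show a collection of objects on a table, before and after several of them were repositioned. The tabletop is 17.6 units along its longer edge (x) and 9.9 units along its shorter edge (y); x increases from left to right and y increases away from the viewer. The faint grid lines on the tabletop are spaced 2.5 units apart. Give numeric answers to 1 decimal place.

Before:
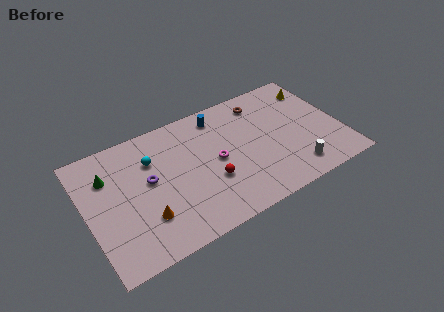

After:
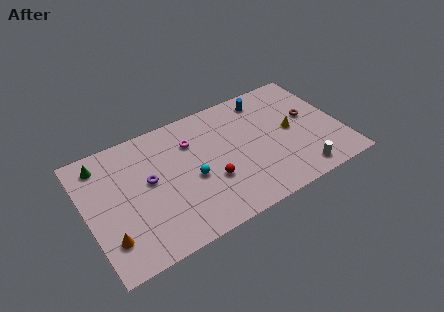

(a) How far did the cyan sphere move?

3.6

From (4.7, 7.0) to (7.1, 4.3), the cyan sphere covered √(2.4² + 2.7²) ≈ 3.6 units.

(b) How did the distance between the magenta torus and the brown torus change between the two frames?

+3.3

Before: roughly 5.0 units apart; after: 8.3. That's 3.3 units further apart.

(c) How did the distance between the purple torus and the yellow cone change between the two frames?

-2.4

The distance was about 12.3 in the first image and 9.9 in the second, so they moved 2.4 units closer together.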